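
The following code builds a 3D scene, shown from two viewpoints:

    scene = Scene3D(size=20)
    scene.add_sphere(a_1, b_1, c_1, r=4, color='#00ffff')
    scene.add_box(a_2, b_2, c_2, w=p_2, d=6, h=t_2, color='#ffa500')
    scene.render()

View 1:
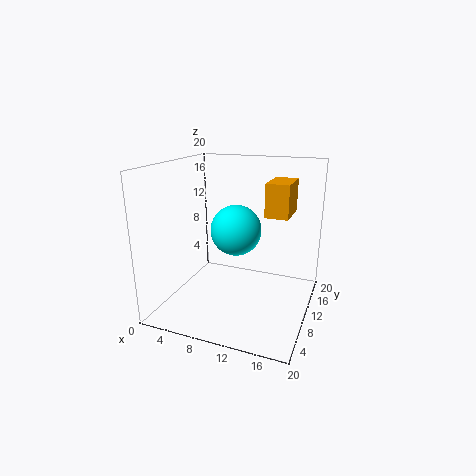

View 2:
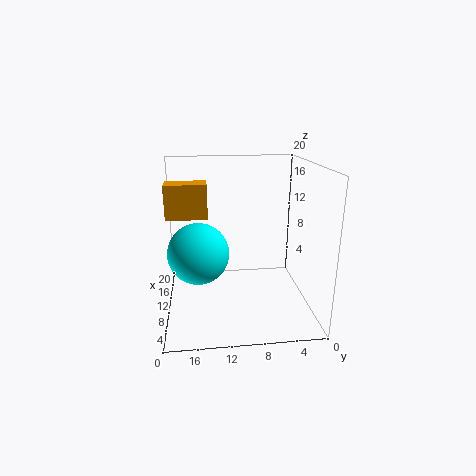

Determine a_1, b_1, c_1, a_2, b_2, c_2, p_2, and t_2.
a_1 = 7.5; b_1 = 15.5; c_1 = 9; a_2 = 12.5; b_2 = 14; c_2 = 12; p_2 = 3.5; t_2 = 5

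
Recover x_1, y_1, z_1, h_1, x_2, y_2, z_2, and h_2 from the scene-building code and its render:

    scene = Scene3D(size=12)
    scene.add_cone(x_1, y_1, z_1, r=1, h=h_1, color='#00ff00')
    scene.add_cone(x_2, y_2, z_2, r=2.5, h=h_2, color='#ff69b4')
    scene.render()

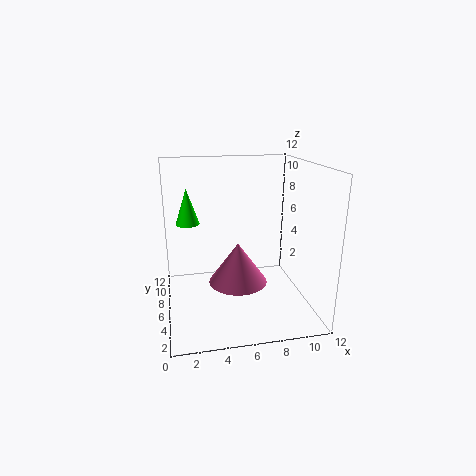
x_1 = 2, y_1 = 7.5, z_1 = 7, h_1 = 3, x_2 = 6, y_2 = 6, z_2 = 2, h_2 = 3.5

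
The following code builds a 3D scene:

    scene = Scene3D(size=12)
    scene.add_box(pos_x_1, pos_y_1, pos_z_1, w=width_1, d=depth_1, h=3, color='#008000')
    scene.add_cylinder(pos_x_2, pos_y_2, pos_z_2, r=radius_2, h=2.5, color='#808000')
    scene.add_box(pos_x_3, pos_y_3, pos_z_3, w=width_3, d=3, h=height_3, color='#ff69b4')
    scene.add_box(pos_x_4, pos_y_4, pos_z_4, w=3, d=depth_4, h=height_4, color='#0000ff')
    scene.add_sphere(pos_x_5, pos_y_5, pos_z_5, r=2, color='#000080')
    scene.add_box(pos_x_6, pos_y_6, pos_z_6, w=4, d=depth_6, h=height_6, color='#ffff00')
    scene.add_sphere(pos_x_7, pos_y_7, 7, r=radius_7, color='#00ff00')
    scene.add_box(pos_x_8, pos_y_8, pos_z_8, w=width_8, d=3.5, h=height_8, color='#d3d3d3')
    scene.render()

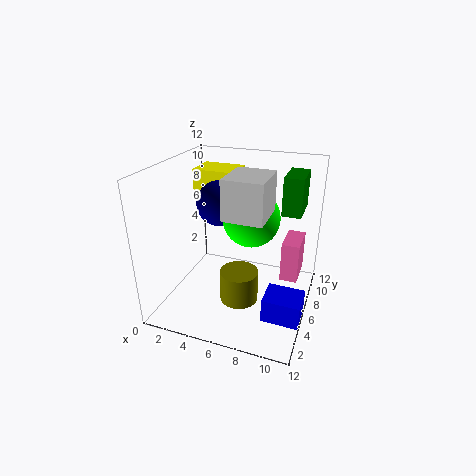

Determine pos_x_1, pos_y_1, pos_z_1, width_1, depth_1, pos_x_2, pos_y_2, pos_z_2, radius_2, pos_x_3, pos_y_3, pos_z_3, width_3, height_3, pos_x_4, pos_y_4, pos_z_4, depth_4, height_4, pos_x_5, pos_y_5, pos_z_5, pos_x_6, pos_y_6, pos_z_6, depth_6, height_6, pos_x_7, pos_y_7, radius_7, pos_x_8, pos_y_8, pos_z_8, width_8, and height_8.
pos_x_1 = 9.5; pos_y_1 = 6; pos_z_1 = 8.5; width_1 = 1.5; depth_1 = 3; pos_x_2 = 7; pos_y_2 = 3.5; pos_z_2 = 2; radius_2 = 1.5; pos_x_3 = 9.5; pos_y_3 = 7; pos_z_3 = 2; width_3 = 1.5; height_3 = 3.5; pos_x_4 = 9; pos_y_4 = 3; pos_z_4 = 0.5; depth_4 = 2.5; height_4 = 2; pos_x_5 = 3.5; pos_y_5 = 8; pos_z_5 = 8; pos_x_6 = 0.5; pos_y_6 = 9; pos_z_6 = 8; depth_6 = 3; height_6 = 2.5; pos_x_7 = 6.5; pos_y_7 = 8; radius_7 = 2.5; pos_x_8 = 6; pos_y_8 = 2.5; pos_z_8 = 9; width_8 = 3; height_8 = 3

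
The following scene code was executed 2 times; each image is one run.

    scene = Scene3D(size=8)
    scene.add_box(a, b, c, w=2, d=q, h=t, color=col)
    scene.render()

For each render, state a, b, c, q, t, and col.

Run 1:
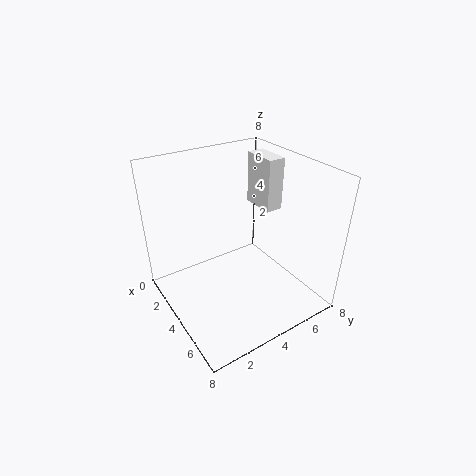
a = 2
b = 6
c = 5
q = 1
t = 3
col = 'white'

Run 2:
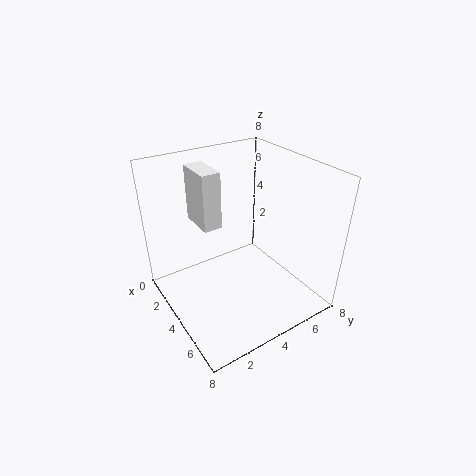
a = 2
b = 2
c = 5
q = 1
t = 3
col = 'white'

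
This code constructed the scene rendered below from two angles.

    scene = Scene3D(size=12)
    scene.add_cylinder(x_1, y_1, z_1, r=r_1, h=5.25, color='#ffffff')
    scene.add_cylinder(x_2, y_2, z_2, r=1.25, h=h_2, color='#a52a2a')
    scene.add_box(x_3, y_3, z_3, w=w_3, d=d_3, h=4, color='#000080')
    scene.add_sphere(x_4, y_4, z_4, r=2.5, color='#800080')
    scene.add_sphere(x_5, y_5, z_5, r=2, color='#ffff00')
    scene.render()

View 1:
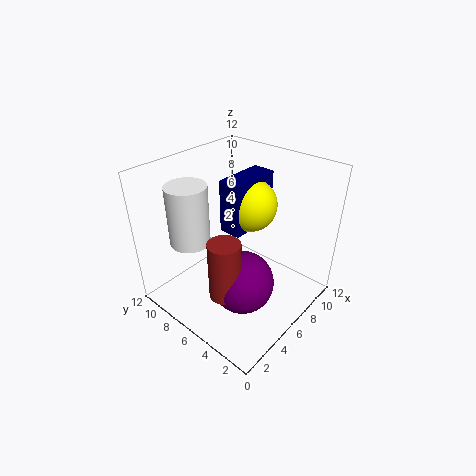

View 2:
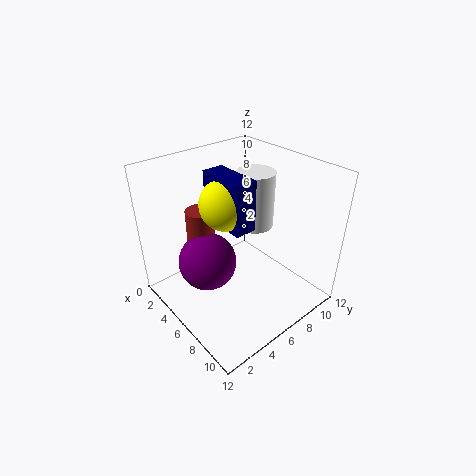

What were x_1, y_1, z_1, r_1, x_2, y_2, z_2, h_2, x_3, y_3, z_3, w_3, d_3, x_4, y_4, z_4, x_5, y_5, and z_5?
x_1 = 4
y_1 = 9.75
z_1 = 5
r_1 = 1.75
x_2 = 2.75
y_2 = 4.5
z_2 = 3
h_2 = 4.75
x_3 = 4
y_3 = 4.25
z_3 = 7.75
w_3 = 4
d_3 = 1.75
x_4 = 4.25
y_4 = 4
z_4 = 3.5
x_5 = 6
y_5 = 4.75
z_5 = 9.5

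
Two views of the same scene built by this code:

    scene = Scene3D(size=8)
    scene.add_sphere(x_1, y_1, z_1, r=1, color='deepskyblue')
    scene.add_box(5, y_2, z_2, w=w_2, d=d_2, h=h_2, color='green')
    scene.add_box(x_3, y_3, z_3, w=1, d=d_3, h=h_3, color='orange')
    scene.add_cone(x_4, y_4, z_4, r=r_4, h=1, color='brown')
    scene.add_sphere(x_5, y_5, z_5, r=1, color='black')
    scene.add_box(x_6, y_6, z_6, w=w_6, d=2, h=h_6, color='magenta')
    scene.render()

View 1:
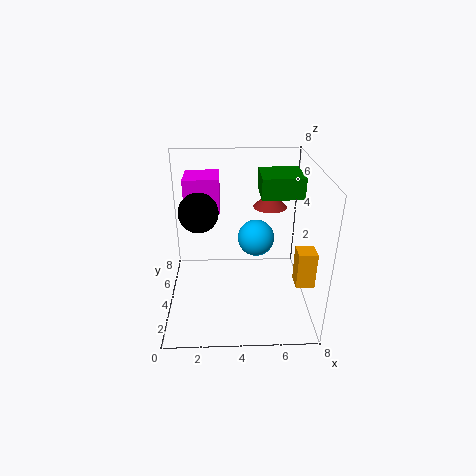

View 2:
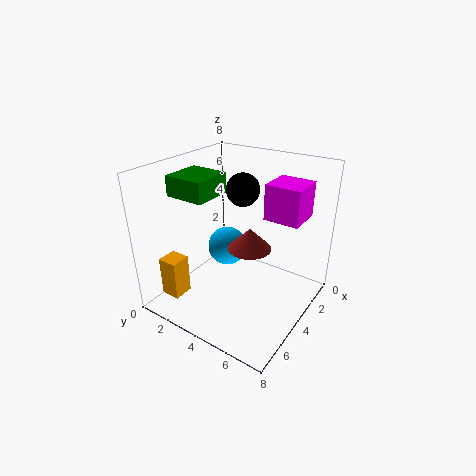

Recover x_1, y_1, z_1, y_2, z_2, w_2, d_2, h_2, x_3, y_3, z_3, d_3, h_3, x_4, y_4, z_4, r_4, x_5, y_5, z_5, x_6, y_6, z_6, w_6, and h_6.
x_1 = 5, y_1 = 4, z_1 = 4, y_2 = 2, z_2 = 7, w_2 = 2, d_2 = 2, h_2 = 1, x_3 = 7, y_3 = 2, z_3 = 2, d_3 = 1, h_3 = 2, x_4 = 6, y_4 = 6, z_4 = 5, r_4 = 1, x_5 = 2, y_5 = 3, z_5 = 6, x_6 = 1, y_6 = 5, z_6 = 5, w_6 = 2, h_6 = 2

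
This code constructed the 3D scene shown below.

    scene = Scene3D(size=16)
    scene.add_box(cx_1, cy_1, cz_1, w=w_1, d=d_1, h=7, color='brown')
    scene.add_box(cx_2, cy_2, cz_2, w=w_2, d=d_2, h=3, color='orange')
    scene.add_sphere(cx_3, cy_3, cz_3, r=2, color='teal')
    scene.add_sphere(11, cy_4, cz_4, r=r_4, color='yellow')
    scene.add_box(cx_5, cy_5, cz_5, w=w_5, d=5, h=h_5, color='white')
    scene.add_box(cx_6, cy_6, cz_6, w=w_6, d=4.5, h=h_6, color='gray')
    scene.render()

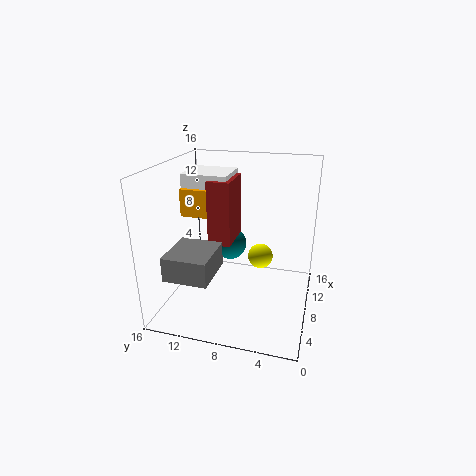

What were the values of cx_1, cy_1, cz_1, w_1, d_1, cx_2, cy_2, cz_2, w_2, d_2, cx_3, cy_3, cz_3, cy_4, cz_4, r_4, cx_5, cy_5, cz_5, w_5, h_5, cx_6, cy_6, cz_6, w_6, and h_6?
cx_1 = 6.5
cy_1 = 8.5
cz_1 = 7.5
w_1 = 4.5
d_1 = 2.5
cx_2 = 6.5
cy_2 = 10.5
cz_2 = 10.5
w_2 = 2.5
d_2 = 3.5
cx_3 = 11.5
cy_3 = 10
cz_3 = 5.5
cy_4 = 6
cz_4 = 4.5
r_4 = 1.5
cx_5 = 7
cy_5 = 9
cz_5 = 13
w_5 = 4.5
h_5 = 2
cx_6 = 0.5
cy_6 = 9
cz_6 = 6
w_6 = 5
h_6 = 2.5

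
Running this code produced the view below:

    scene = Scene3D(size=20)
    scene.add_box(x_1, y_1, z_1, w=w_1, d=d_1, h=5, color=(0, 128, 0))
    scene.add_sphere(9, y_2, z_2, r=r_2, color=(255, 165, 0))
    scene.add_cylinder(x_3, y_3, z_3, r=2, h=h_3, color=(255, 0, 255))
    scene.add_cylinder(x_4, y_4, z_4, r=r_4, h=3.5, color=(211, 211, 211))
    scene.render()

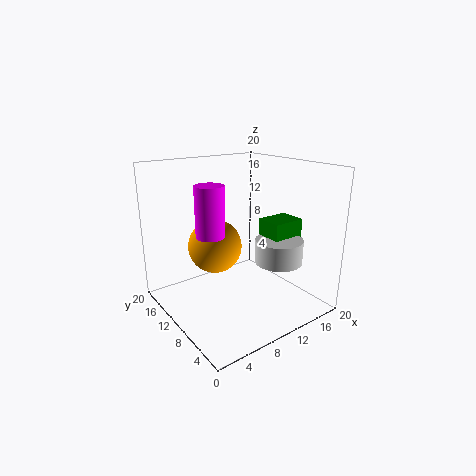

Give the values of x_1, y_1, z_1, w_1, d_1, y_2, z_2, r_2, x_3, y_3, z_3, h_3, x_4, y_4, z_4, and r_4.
x_1 = 15; y_1 = 7.5; z_1 = 6.5; w_1 = 5; d_1 = 4; y_2 = 14.5; z_2 = 7.5; r_2 = 4; x_3 = 6.5; y_3 = 11.5; z_3 = 10.5; h_3 = 7; x_4 = 16; y_4 = 8; z_4 = 5.5; r_4 = 3.5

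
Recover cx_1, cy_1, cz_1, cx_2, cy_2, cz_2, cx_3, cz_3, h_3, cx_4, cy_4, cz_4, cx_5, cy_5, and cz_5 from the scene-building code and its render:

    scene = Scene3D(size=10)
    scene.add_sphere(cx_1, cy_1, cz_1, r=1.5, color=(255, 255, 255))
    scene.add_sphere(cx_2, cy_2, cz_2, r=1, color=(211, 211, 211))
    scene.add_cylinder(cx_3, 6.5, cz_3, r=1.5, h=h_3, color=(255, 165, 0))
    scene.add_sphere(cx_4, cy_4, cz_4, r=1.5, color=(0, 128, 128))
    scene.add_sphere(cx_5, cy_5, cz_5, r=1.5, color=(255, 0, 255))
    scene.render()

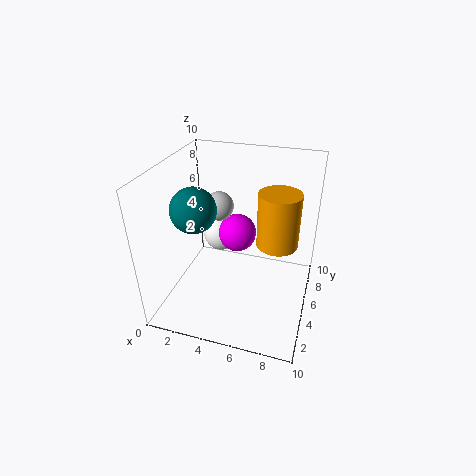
cx_1 = 2.5; cy_1 = 8.5; cz_1 = 3; cx_2 = 3.5; cy_2 = 5.5; cz_2 = 7; cx_3 = 7.5; cz_3 = 4; h_3 = 4; cx_4 = 2.5; cy_4 = 3.5; cz_4 = 7.5; cx_5 = 4; cy_5 = 8; cz_5 = 3.5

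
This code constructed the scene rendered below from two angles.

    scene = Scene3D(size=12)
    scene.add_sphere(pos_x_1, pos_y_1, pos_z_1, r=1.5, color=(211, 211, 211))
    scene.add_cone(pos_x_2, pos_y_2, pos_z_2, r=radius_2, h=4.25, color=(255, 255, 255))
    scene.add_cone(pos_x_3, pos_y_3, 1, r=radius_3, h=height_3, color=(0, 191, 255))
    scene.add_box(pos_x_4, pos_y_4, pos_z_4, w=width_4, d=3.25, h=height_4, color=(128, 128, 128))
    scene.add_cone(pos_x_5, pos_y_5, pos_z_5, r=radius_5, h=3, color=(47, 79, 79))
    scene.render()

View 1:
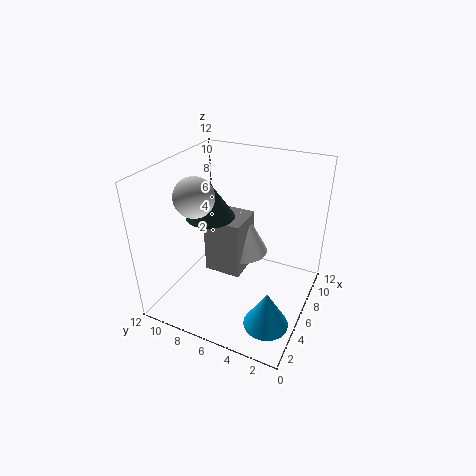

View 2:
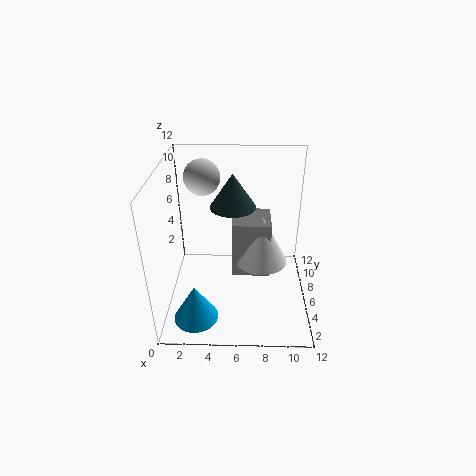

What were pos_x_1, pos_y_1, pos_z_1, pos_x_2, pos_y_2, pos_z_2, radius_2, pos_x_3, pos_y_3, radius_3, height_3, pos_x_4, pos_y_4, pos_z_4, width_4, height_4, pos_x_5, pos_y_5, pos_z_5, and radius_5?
pos_x_1 = 3
pos_y_1 = 8
pos_z_1 = 10.5
pos_x_2 = 8
pos_y_2 = 6.5
pos_z_2 = 3.5
radius_2 = 2.25
pos_x_3 = 2.75
pos_y_3 = 2
radius_3 = 1.75
height_3 = 3
pos_x_4 = 5.5
pos_y_4 = 5.75
pos_z_4 = 2.25
width_4 = 3.25
height_4 = 5
pos_x_5 = 5.5
pos_y_5 = 8.25
pos_z_5 = 7.75
radius_5 = 2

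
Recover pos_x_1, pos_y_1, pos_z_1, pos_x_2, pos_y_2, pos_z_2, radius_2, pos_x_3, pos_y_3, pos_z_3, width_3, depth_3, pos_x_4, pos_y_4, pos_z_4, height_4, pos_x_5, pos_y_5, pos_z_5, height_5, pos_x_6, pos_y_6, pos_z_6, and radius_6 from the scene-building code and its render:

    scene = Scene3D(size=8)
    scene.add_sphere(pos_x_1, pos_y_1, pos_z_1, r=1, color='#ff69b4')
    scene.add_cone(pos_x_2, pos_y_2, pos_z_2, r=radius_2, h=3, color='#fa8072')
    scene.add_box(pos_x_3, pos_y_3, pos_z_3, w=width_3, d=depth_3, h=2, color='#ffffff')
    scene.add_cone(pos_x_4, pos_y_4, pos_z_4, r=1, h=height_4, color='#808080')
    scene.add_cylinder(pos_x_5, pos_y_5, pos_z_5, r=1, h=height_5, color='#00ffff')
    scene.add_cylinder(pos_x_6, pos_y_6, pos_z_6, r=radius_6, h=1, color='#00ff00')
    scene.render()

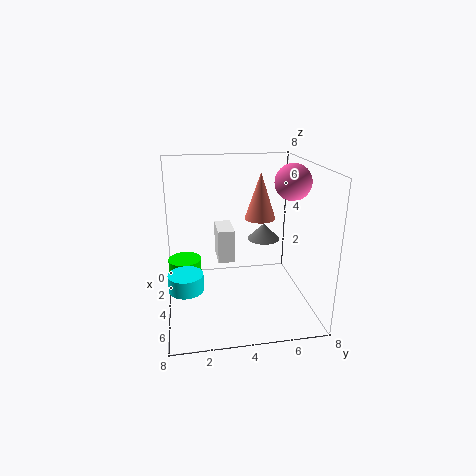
pos_x_1 = 4; pos_y_1 = 7; pos_z_1 = 7; pos_x_2 = 1; pos_y_2 = 6; pos_z_2 = 4; radius_2 = 1; pos_x_3 = 1; pos_y_3 = 3; pos_z_3 = 2; width_3 = 2; depth_3 = 1; pos_x_4 = 2; pos_y_4 = 6; pos_z_4 = 3; height_4 = 1; pos_x_5 = 4; pos_y_5 = 1; pos_z_5 = 1; height_5 = 1; pos_x_6 = 2; pos_y_6 = 1; pos_z_6 = 1; radius_6 = 1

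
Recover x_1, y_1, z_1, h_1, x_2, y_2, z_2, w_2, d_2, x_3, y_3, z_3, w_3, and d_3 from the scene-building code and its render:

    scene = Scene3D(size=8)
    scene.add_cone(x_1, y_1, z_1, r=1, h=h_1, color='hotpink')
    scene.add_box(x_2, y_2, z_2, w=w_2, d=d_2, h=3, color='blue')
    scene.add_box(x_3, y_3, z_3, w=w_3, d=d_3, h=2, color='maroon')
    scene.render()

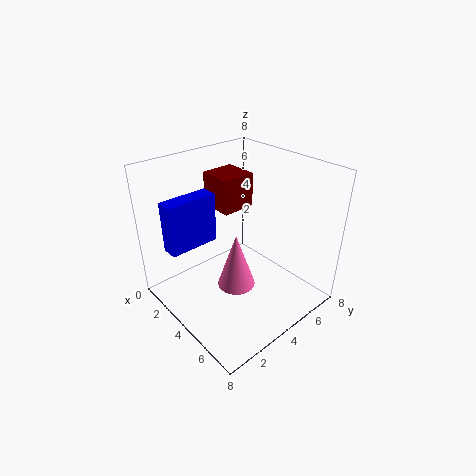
x_1 = 5; y_1 = 3; z_1 = 2; h_1 = 3; x_2 = 1; y_2 = 1; z_2 = 3; w_2 = 1; d_2 = 3; x_3 = 1; y_3 = 4; z_3 = 5; w_3 = 2; d_3 = 2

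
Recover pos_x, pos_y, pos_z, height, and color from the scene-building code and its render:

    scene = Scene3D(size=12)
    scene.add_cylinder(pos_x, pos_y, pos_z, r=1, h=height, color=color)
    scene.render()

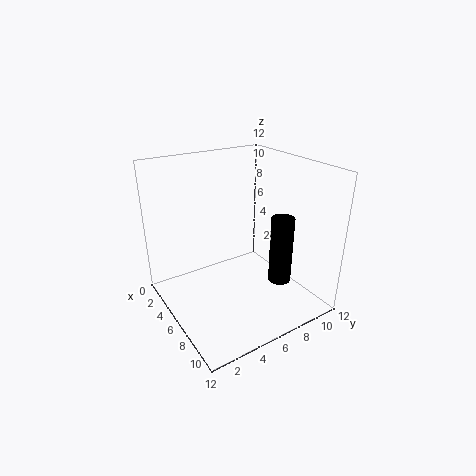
pos_x = 7.5, pos_y = 9.5, pos_z = 1.5, height = 6, color = 'black'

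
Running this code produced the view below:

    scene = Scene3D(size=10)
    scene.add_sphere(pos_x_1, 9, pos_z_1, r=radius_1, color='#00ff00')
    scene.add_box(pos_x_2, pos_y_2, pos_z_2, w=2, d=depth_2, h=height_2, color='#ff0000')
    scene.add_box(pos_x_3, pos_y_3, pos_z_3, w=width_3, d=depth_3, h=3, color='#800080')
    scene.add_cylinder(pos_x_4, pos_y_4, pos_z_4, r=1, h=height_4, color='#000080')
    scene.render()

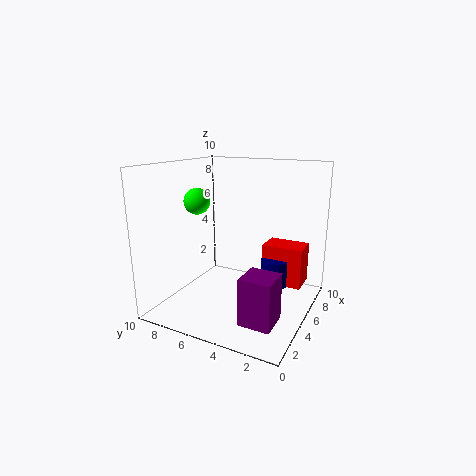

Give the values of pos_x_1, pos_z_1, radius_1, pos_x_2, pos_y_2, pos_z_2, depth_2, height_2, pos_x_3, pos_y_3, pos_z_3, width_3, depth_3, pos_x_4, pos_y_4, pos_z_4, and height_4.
pos_x_1 = 6, pos_z_1 = 7, radius_1 = 1, pos_x_2 = 7, pos_y_2 = 1, pos_z_2 = 1, depth_2 = 3, height_2 = 3, pos_x_3 = 1, pos_y_3 = 1, pos_z_3 = 1, width_3 = 2, depth_3 = 2, pos_x_4 = 7, pos_y_4 = 3, pos_z_4 = 1, height_4 = 2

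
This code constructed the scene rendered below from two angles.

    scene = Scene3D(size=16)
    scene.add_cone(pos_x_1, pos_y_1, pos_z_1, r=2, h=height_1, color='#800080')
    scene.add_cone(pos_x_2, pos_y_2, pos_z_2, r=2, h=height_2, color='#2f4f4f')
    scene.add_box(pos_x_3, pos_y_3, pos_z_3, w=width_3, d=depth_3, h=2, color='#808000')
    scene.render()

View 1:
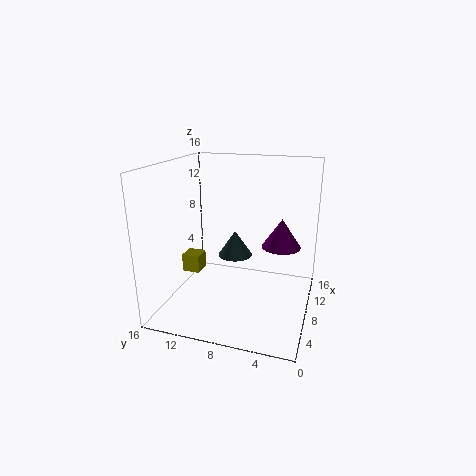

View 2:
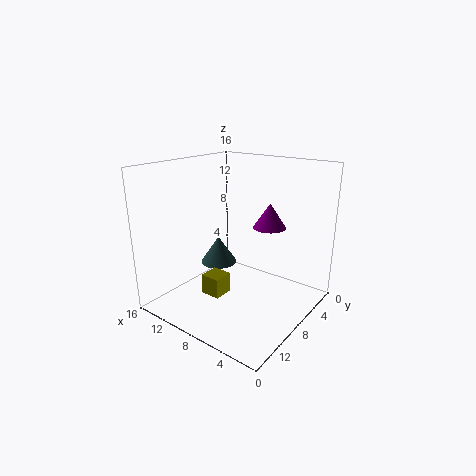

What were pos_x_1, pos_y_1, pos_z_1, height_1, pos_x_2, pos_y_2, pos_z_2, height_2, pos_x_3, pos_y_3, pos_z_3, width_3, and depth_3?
pos_x_1 = 7
pos_y_1 = 3
pos_z_1 = 8
height_1 = 3
pos_x_2 = 10
pos_y_2 = 9
pos_z_2 = 5
height_2 = 3
pos_x_3 = 6
pos_y_3 = 12
pos_z_3 = 4
width_3 = 2
depth_3 = 2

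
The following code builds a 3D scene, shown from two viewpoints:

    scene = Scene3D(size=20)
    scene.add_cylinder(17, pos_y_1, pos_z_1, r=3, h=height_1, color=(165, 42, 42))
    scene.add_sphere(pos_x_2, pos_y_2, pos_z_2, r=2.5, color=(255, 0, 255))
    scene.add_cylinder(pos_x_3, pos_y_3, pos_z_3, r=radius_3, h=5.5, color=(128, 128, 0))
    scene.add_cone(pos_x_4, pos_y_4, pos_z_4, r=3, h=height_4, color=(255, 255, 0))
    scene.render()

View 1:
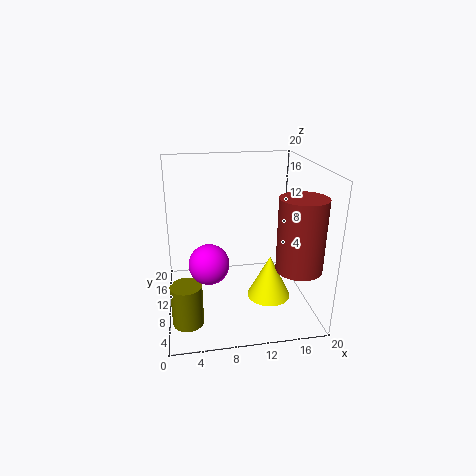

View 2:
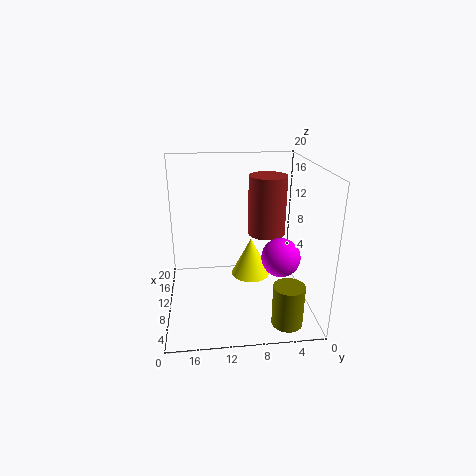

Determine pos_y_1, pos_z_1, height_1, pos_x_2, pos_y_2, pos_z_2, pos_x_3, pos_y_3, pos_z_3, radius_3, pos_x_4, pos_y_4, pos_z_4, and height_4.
pos_y_1 = 4.5, pos_z_1 = 7.5, height_1 = 9.5, pos_x_2 = 5.5, pos_y_2 = 5, pos_z_2 = 9, pos_x_3 = 2.5, pos_y_3 = 4.5, pos_z_3 = 1, radius_3 = 2, pos_x_4 = 14, pos_y_4 = 7.5, pos_z_4 = 2, height_4 = 6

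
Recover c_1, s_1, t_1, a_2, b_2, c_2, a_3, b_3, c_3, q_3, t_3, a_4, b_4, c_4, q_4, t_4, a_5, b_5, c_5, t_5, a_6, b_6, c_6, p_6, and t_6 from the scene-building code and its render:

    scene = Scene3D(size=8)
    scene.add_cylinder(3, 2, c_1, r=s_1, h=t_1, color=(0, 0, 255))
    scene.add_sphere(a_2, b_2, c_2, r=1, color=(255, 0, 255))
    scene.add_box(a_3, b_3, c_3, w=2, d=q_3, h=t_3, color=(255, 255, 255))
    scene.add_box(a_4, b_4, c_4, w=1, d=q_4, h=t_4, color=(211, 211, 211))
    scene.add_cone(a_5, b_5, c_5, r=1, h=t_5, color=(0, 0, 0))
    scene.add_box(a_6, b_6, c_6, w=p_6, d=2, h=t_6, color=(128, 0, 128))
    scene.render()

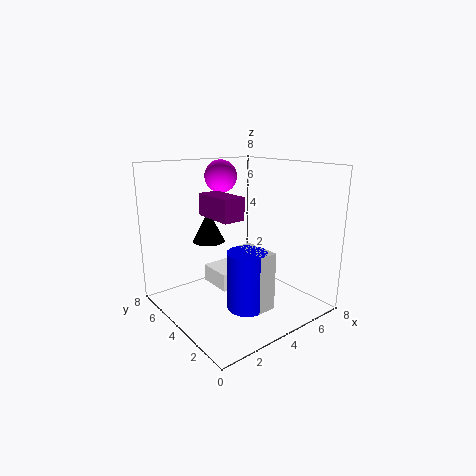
c_1 = 1, s_1 = 1, t_1 = 3, a_2 = 5, b_2 = 7, c_2 = 7, a_3 = 3, b_3 = 4, c_3 = 1, q_3 = 2, t_3 = 1, a_4 = 3, b_4 = 1, c_4 = 1, q_4 = 2, t_4 = 3, a_5 = 4, b_5 = 7, c_5 = 3, t_5 = 2, a_6 = 1, b_6 = 1, c_6 = 6, p_6 = 1, t_6 = 1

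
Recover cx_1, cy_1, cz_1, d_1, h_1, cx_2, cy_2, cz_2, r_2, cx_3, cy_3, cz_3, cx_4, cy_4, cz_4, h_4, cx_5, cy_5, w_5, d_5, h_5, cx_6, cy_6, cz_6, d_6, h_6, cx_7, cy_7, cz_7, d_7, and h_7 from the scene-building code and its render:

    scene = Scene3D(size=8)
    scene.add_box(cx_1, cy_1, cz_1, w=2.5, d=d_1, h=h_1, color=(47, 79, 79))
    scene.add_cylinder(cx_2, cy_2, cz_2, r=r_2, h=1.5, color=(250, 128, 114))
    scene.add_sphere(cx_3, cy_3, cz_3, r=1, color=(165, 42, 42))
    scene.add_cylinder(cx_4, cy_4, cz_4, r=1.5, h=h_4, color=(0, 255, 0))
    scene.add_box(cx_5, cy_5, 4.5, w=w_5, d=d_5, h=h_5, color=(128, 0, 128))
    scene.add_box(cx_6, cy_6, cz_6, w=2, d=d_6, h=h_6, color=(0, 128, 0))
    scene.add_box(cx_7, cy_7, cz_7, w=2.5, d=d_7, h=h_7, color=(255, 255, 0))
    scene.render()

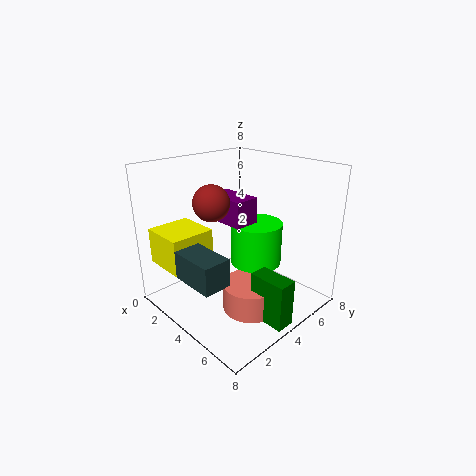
cx_1 = 3, cy_1 = 0.5, cz_1 = 2.5, d_1 = 1.5, h_1 = 1.5, cx_2 = 5.5, cy_2 = 3.5, cz_2 = 0.5, r_2 = 1.5, cx_3 = 3, cy_3 = 3, cz_3 = 6, cx_4 = 4, cy_4 = 5.5, cz_4 = 2, h_4 = 2.5, cx_5 = 1.5, cy_5 = 4, w_5 = 2.5, d_5 = 1.5, h_5 = 1.5, cx_6 = 6, cy_6 = 3, cz_6 = 0.5, d_6 = 1, h_6 = 2.5, cx_7 = 0.5, cy_7 = 0.5, cz_7 = 2.5, d_7 = 2.5, h_7 = 2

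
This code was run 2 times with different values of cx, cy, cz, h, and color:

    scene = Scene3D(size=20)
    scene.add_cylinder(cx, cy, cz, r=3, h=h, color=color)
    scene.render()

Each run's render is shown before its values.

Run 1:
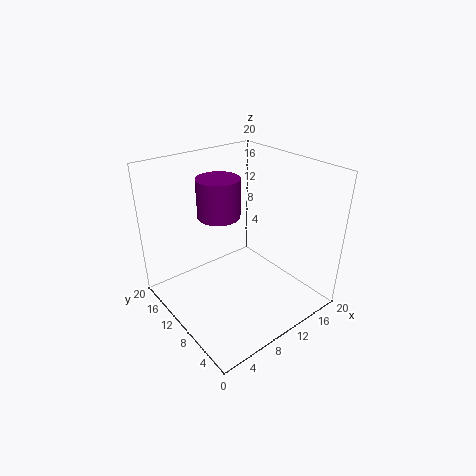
cx = 9; cy = 13; cz = 12.5; h = 5.5; color = 'purple'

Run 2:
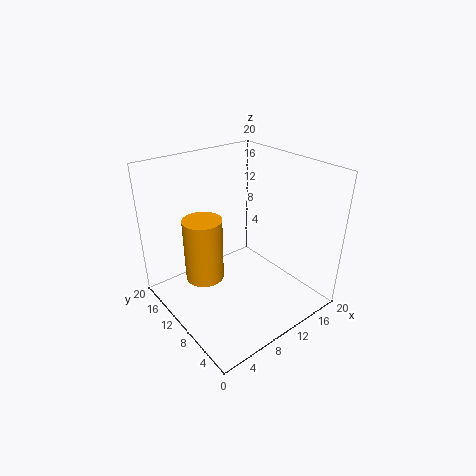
cx = 8; cy = 16; cz = 1; h = 10; color = 'orange'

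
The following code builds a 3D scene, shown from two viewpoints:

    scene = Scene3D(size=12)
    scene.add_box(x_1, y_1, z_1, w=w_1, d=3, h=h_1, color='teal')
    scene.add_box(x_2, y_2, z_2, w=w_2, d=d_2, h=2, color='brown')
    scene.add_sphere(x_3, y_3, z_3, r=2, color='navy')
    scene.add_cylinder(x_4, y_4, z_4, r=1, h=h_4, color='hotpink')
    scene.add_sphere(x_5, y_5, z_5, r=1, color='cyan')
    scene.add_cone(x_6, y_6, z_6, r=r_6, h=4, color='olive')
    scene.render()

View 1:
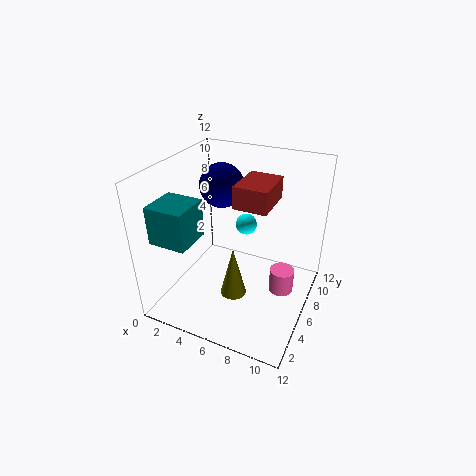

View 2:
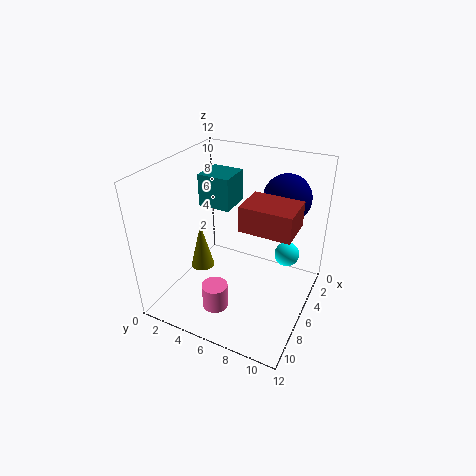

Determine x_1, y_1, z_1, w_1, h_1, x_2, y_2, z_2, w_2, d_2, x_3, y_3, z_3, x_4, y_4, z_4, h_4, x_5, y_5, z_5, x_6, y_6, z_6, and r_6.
x_1 = 1
y_1 = 1
z_1 = 7
w_1 = 3
h_1 = 3
x_2 = 5
y_2 = 7
z_2 = 8
w_2 = 3
d_2 = 4
x_3 = 3
y_3 = 9
z_3 = 9
x_4 = 10
y_4 = 6
z_4 = 2
h_4 = 2
x_5 = 5
y_5 = 10
z_5 = 5
x_6 = 7
y_6 = 3
z_6 = 3
r_6 = 1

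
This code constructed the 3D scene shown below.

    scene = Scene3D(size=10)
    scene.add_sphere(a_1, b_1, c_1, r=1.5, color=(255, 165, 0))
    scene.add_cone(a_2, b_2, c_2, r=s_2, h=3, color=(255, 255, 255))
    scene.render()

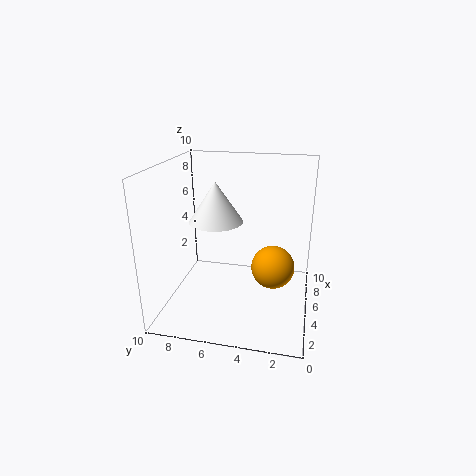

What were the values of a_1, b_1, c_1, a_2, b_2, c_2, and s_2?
a_1 = 5, b_1 = 2.5, c_1 = 3, a_2 = 6.5, b_2 = 7, c_2 = 5.5, s_2 = 2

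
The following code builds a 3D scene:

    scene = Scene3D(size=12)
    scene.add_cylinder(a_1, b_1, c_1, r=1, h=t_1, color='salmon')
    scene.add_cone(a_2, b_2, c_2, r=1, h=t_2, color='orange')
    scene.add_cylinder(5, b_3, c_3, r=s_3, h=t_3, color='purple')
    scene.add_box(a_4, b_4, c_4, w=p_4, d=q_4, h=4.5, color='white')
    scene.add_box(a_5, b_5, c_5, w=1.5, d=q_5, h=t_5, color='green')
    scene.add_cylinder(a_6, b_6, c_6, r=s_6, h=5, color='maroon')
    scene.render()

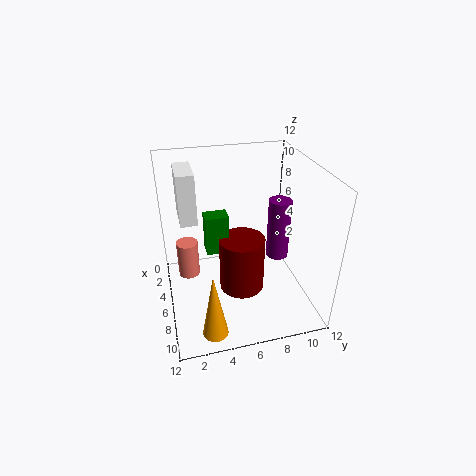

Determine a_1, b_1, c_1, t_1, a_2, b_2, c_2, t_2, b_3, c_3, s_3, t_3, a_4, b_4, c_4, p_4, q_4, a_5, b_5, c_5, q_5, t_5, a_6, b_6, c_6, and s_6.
a_1 = 2.5
b_1 = 2
c_1 = 0.5
t_1 = 3.5
a_2 = 10.5
b_2 = 3
c_2 = 0.5
t_2 = 5.5
b_3 = 10
c_3 = 3
s_3 = 1
t_3 = 5.5
a_4 = 0.5
b_4 = 1.5
c_4 = 6.5
p_4 = 3.5
q_4 = 1.5
a_5 = 3.5
b_5 = 3.5
c_5 = 4
q_5 = 2
t_5 = 3.5
a_6 = 5.5
b_6 = 6.5
c_6 = 0.5
s_6 = 2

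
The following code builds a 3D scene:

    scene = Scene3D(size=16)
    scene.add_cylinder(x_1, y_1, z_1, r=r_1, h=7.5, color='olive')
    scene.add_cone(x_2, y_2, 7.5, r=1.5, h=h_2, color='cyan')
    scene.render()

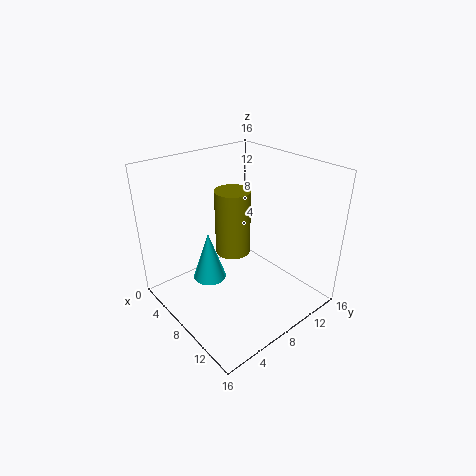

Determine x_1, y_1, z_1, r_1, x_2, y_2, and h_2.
x_1 = 6.5
y_1 = 8.5
z_1 = 5.5
r_1 = 2
x_2 = 11
y_2 = 2
h_2 = 4.5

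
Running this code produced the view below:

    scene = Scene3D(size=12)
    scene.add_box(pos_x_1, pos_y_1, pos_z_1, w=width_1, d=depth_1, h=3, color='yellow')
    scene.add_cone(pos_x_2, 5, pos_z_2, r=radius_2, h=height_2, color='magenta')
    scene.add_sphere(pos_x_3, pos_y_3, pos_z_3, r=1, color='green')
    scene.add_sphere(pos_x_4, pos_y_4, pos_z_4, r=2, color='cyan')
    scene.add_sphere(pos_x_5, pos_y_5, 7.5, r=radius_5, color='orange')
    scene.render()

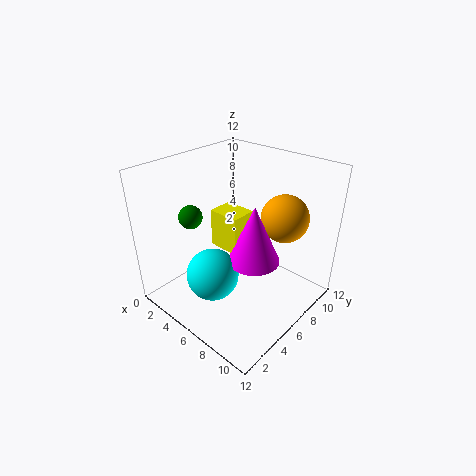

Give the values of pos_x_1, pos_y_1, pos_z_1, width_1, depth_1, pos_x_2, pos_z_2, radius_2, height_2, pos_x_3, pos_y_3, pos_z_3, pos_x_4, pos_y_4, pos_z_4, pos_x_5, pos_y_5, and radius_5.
pos_x_1 = 5, pos_y_1 = 4, pos_z_1 = 6, width_1 = 2.5, depth_1 = 2, pos_x_2 = 8.5, pos_z_2 = 5.5, radius_2 = 2, height_2 = 4.5, pos_x_3 = 2.5, pos_y_3 = 4, pos_z_3 = 7.5, pos_x_4 = 6.5, pos_y_4 = 2.5, pos_z_4 = 4.5, pos_x_5 = 8.5, pos_y_5 = 9, radius_5 = 2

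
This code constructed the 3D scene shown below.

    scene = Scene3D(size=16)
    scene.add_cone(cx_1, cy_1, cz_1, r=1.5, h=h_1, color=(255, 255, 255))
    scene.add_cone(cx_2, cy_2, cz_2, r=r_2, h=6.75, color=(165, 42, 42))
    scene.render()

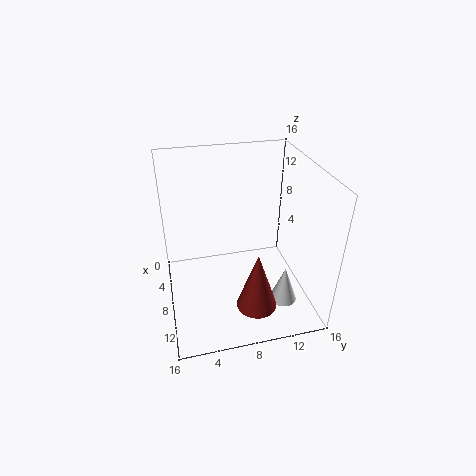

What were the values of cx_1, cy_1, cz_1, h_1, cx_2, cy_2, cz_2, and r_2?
cx_1 = 11.5
cy_1 = 12.5
cz_1 = 1.25
h_1 = 4.25
cx_2 = 11.75
cy_2 = 9.25
cz_2 = 1.25
r_2 = 2.25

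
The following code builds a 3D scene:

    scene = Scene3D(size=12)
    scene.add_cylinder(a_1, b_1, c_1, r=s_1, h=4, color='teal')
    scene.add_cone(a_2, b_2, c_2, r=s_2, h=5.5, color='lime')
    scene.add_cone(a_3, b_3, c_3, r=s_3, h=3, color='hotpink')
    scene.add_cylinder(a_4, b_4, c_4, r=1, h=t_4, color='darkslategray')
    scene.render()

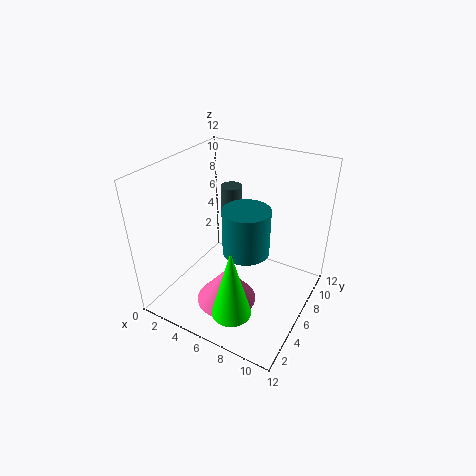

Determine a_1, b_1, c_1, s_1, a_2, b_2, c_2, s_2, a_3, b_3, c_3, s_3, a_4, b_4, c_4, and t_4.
a_1 = 6.5, b_1 = 6.5, c_1 = 4.5, s_1 = 2, a_2 = 8, b_2 = 1.5, c_2 = 2.5, s_2 = 1.5, a_3 = 6, b_3 = 4, c_3 = 1, s_3 = 2.5, a_4 = 3, b_4 = 10, c_4 = 5, t_4 = 3.5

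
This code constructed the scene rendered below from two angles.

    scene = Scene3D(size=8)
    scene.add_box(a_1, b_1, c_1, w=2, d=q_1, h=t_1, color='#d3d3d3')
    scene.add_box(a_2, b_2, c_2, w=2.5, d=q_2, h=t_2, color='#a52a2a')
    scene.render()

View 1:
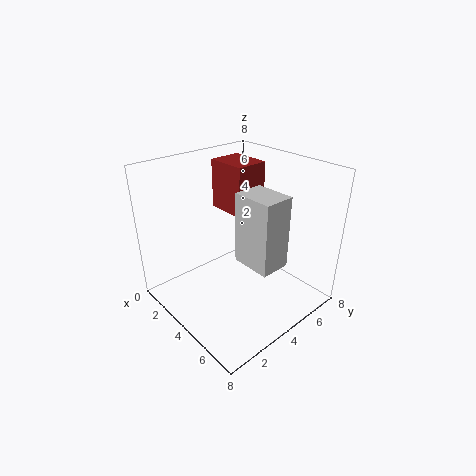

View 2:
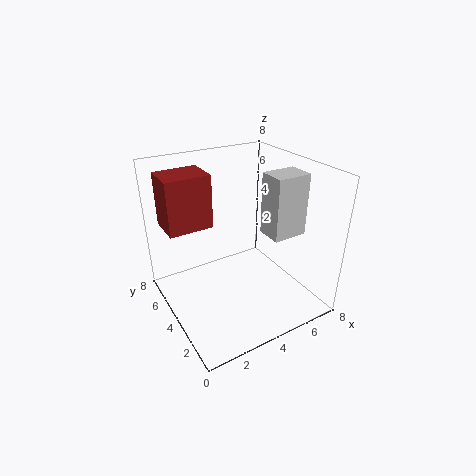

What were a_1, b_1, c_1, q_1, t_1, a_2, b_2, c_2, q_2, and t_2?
a_1 = 5.5, b_1 = 2.5, c_1 = 4, q_1 = 1.5, t_1 = 3.5, a_2 = 0.5, b_2 = 5, c_2 = 4.5, q_2 = 2, t_2 = 3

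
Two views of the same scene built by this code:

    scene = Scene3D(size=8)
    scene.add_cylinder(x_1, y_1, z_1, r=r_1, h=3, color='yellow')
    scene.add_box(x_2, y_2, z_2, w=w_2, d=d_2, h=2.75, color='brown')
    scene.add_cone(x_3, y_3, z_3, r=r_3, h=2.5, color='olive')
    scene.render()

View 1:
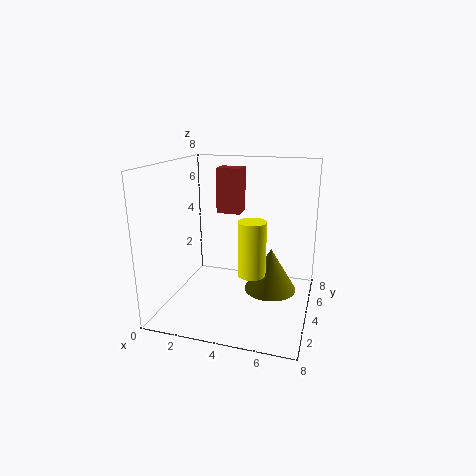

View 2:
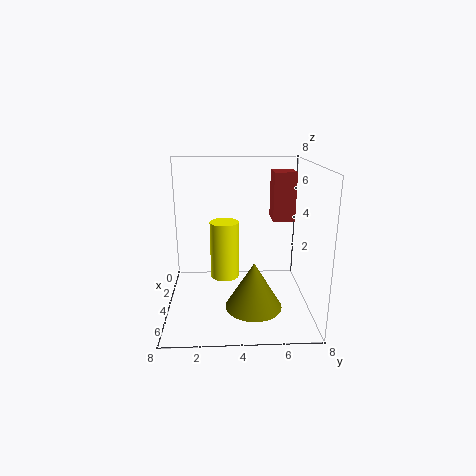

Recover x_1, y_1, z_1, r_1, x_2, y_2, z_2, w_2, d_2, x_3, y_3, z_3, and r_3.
x_1 = 5, y_1 = 3.25, z_1 = 2.25, r_1 = 0.75, x_2 = 2, y_2 = 6, z_2 = 4.75, w_2 = 1.5, d_2 = 1.25, x_3 = 5.75, y_3 = 4.75, z_3 = 0.75, r_3 = 1.5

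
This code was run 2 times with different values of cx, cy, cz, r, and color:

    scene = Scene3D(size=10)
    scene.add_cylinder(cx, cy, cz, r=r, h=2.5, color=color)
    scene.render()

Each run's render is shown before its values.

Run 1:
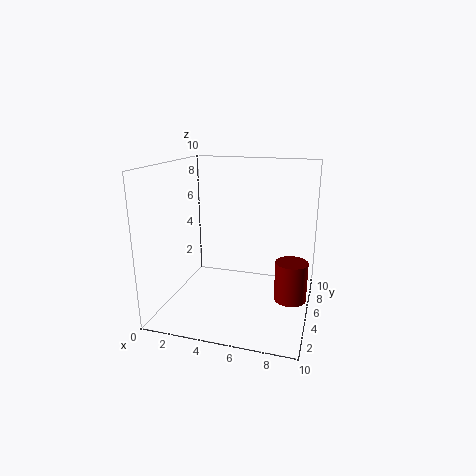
cx = 9
cy = 3
cz = 2
r = 1
color = 'maroon'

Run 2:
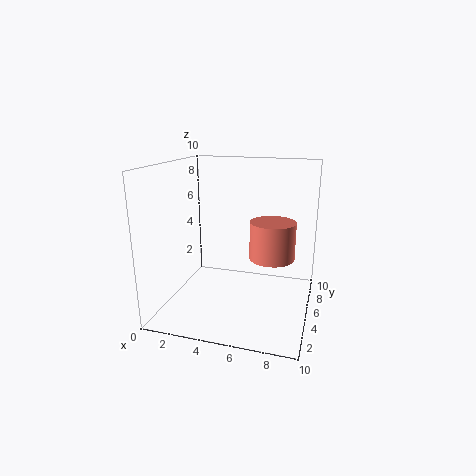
cx = 7.5
cy = 4.5
cz = 4
r = 1.5
color = 'salmon'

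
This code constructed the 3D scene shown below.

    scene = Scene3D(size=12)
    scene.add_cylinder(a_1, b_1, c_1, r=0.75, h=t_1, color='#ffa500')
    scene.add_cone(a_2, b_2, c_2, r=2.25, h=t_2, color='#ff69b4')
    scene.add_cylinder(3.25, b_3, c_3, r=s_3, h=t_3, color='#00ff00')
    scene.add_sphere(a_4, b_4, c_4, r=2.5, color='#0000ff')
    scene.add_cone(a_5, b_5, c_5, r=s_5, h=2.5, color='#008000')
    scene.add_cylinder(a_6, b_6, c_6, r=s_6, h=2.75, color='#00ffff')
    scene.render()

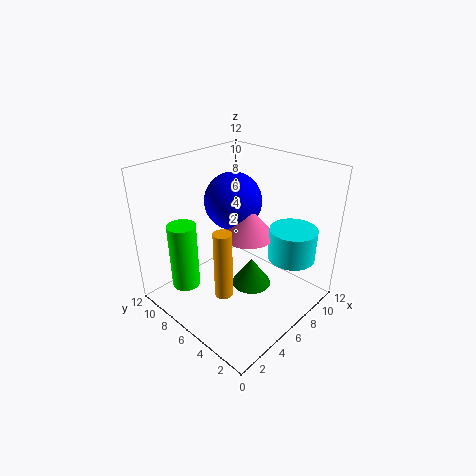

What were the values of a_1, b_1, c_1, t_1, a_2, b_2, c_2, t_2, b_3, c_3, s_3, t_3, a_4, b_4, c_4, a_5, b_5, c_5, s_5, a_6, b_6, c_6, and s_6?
a_1 = 3.75; b_1 = 5.5; c_1 = 1.75; t_1 = 5.75; a_2 = 7.25; b_2 = 6; c_2 = 5.75; t_2 = 2.75; b_3 = 10; c_3 = 0.75; s_3 = 1.25; t_3 = 6; a_4 = 7.5; b_4 = 8; c_4 = 8.25; a_5 = 7.25; b_5 = 5.5; c_5 = 1; s_5 = 1.75; a_6 = 9.25; b_6 = 2.75; c_6 = 4; s_6 = 2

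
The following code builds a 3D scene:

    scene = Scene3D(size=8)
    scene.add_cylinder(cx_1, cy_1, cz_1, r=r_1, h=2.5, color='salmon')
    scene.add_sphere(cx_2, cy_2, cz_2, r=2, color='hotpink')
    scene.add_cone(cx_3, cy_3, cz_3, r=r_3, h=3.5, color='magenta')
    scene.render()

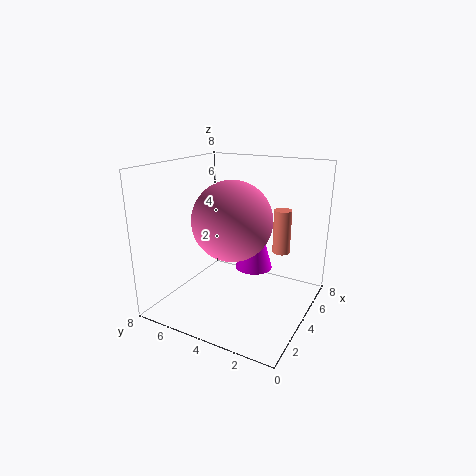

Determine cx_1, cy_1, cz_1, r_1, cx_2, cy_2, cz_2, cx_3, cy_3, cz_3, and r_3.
cx_1 = 5.5, cy_1 = 2, cz_1 = 3, r_1 = 0.5, cx_2 = 2.5, cy_2 = 3.5, cz_2 = 5.5, cx_3 = 4, cy_3 = 3, cz_3 = 2.5, r_3 = 1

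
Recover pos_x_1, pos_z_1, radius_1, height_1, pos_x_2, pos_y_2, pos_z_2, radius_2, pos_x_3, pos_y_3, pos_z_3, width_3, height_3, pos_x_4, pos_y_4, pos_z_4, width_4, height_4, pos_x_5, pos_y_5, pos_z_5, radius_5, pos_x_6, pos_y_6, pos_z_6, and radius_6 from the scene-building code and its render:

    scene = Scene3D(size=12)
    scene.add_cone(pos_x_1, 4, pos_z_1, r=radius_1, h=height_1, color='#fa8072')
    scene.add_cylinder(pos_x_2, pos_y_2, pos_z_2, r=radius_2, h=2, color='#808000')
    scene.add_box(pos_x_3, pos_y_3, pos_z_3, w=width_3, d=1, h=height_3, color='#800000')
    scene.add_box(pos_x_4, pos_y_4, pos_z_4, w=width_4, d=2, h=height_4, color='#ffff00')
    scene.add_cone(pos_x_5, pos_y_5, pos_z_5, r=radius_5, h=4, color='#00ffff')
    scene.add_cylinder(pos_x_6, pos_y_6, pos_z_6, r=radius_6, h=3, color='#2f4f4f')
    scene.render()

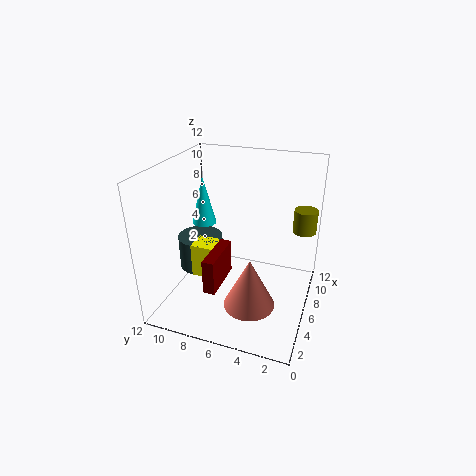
pos_x_1 = 3, pos_z_1 = 2, radius_1 = 2, height_1 = 4, pos_x_2 = 9, pos_y_2 = 1, pos_z_2 = 6, radius_2 = 1, pos_x_3 = 3, pos_y_3 = 7, pos_z_3 = 2, width_3 = 4, height_3 = 3, pos_x_4 = 5, pos_y_4 = 8, pos_z_4 = 2, width_4 = 2, height_4 = 3, pos_x_5 = 6, pos_y_5 = 9, pos_z_5 = 7, radius_5 = 1, pos_x_6 = 7, pos_y_6 = 10, pos_z_6 = 2, radius_6 = 2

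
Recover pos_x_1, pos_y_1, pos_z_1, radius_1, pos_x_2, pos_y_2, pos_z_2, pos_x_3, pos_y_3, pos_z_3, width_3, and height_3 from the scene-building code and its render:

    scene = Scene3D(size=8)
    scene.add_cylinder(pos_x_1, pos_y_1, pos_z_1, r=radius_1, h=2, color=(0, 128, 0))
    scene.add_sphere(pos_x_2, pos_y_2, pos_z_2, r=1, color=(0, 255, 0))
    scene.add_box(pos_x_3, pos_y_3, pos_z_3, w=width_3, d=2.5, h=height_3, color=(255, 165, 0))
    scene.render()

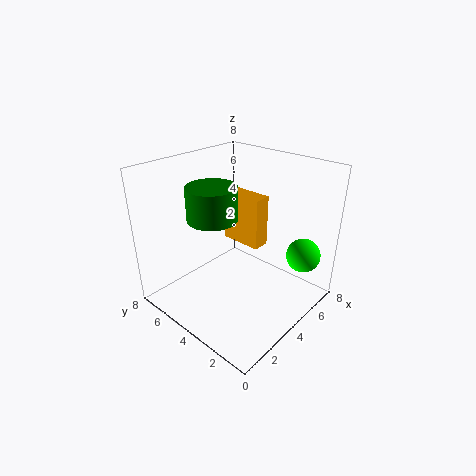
pos_x_1 = 4; pos_y_1 = 6; pos_z_1 = 4.5; radius_1 = 1.5; pos_x_2 = 7; pos_y_2 = 1.5; pos_z_2 = 2.5; pos_x_3 = 5; pos_y_3 = 3.5; pos_z_3 = 3; width_3 = 1; height_3 = 3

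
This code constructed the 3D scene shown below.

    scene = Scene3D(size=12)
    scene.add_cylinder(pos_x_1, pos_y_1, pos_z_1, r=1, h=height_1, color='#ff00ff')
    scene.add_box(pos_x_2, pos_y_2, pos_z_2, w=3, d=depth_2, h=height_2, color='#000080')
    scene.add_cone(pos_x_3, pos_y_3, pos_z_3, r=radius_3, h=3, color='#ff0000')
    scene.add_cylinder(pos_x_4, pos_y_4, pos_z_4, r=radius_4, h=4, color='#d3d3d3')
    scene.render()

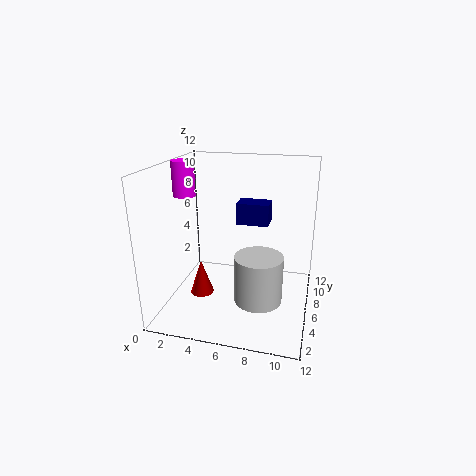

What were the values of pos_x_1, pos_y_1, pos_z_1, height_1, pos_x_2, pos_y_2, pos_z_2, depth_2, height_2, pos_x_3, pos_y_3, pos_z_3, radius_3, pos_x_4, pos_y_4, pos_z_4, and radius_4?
pos_x_1 = 1, pos_y_1 = 7, pos_z_1 = 9, height_1 = 3, pos_x_2 = 5, pos_y_2 = 9, pos_z_2 = 6, depth_2 = 2, height_2 = 2, pos_x_3 = 3, pos_y_3 = 5, pos_z_3 = 1, radius_3 = 1, pos_x_4 = 8, pos_y_4 = 5, pos_z_4 = 1, radius_4 = 2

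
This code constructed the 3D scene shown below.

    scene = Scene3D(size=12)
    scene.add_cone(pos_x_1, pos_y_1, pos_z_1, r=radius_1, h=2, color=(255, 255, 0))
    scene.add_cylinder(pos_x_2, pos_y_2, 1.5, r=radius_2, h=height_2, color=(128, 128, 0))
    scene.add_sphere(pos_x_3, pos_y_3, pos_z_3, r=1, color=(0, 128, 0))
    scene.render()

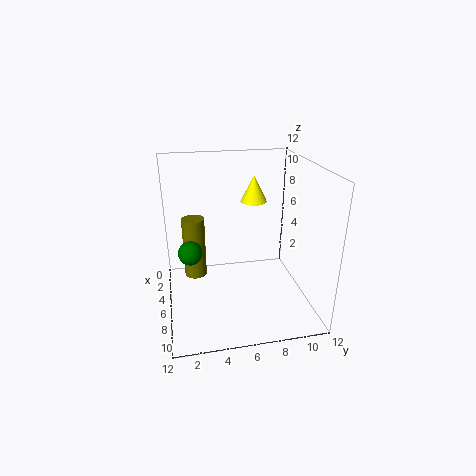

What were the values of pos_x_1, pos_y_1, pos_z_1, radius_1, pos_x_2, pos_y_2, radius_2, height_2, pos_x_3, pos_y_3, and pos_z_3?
pos_x_1 = 7
pos_y_1 = 7
pos_z_1 = 9.5
radius_1 = 1
pos_x_2 = 3.5
pos_y_2 = 2.5
radius_2 = 1
height_2 = 5.5
pos_x_3 = 6
pos_y_3 = 2
pos_z_3 = 5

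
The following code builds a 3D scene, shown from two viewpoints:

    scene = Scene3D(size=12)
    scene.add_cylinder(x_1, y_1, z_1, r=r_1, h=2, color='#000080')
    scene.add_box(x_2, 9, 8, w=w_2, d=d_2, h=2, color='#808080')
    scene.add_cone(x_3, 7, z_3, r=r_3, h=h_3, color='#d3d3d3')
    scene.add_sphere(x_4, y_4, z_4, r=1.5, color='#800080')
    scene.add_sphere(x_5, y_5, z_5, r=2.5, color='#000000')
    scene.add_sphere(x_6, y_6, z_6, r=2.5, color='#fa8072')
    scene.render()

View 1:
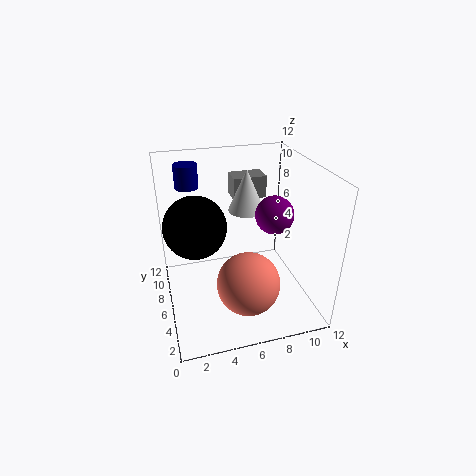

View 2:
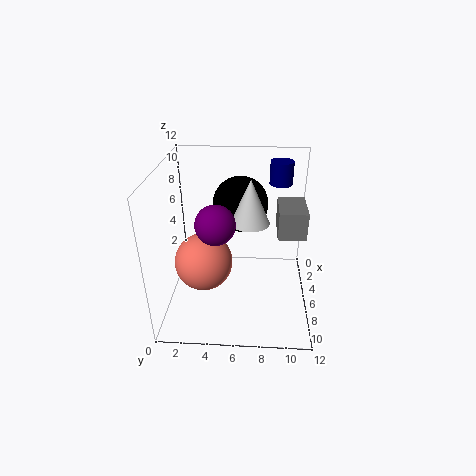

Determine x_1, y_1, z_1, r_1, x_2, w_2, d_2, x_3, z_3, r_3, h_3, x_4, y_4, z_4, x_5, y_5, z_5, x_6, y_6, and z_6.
x_1 = 2.5, y_1 = 9.5, z_1 = 9.5, r_1 = 1, x_2 = 6.5, w_2 = 3, d_2 = 2, x_3 = 7, z_3 = 8, r_3 = 1.5, h_3 = 3.5, x_4 = 8.5, y_4 = 4.5, z_4 = 8.5, x_5 = 2.5, y_5 = 6, z_5 = 7.5, x_6 = 6, y_6 = 3, z_6 = 3.5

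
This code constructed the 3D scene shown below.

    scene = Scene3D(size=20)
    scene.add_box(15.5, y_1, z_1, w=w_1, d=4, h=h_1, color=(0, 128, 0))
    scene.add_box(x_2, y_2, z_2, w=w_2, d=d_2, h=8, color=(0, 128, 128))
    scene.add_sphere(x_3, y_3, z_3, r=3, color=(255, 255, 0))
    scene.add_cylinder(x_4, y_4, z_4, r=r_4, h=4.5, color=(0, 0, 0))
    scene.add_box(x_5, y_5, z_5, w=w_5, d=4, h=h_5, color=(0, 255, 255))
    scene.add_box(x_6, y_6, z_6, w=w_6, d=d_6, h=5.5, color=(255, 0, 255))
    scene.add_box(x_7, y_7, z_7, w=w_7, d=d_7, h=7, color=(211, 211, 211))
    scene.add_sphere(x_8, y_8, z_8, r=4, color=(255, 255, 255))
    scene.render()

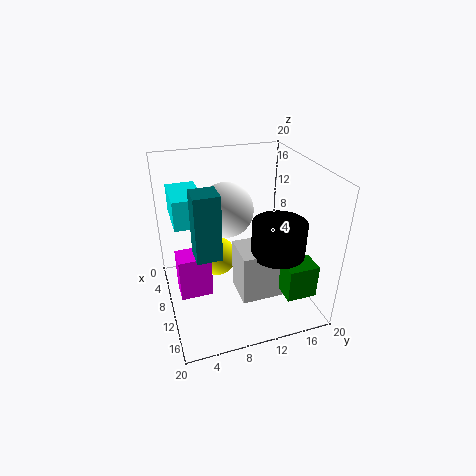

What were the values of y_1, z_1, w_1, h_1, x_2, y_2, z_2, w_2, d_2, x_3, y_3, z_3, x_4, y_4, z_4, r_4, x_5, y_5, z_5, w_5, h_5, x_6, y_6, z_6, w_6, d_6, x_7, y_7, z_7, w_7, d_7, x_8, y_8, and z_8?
y_1 = 14; z_1 = 4.5; w_1 = 3; h_1 = 4.5; x_2 = 13.5; y_2 = 3; z_2 = 11.5; w_2 = 3; d_2 = 3; x_3 = 5.5; y_3 = 8; z_3 = 4.5; x_4 = 14.5; y_4 = 14; z_4 = 9.5; r_4 = 3.5; x_5 = 3.5; y_5 = 1.5; z_5 = 12.5; w_5 = 6.5; h_5 = 4; x_6 = 12; y_6 = 1; z_6 = 5.5; w_6 = 3; d_6 = 4; x_7 = 10.5; y_7 = 9; z_7 = 3; w_7 = 5; d_7 = 7; x_8 = 6; y_8 = 9.5; z_8 = 12.5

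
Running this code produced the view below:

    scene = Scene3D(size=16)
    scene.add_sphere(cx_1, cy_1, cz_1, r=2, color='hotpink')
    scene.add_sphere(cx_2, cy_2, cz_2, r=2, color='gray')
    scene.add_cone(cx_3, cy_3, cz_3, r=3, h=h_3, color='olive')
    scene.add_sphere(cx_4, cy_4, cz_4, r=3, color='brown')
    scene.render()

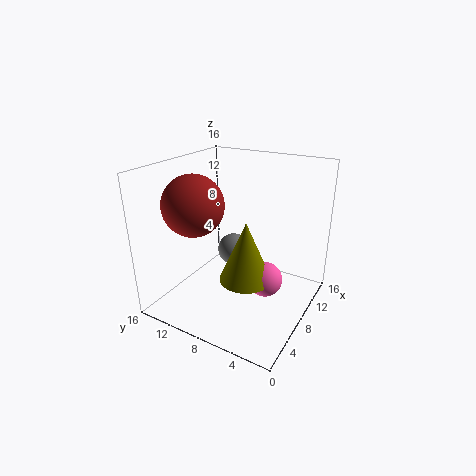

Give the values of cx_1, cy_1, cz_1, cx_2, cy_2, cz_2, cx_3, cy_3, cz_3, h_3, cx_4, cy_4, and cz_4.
cx_1 = 9; cy_1 = 5; cz_1 = 3; cx_2 = 12; cy_2 = 11; cz_2 = 4; cx_3 = 8; cy_3 = 7; cz_3 = 3; h_3 = 7; cx_4 = 3; cy_4 = 10; cz_4 = 13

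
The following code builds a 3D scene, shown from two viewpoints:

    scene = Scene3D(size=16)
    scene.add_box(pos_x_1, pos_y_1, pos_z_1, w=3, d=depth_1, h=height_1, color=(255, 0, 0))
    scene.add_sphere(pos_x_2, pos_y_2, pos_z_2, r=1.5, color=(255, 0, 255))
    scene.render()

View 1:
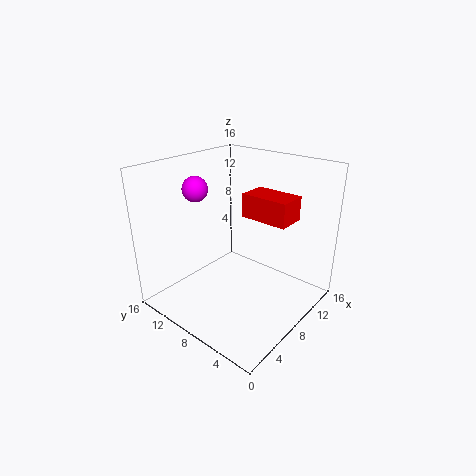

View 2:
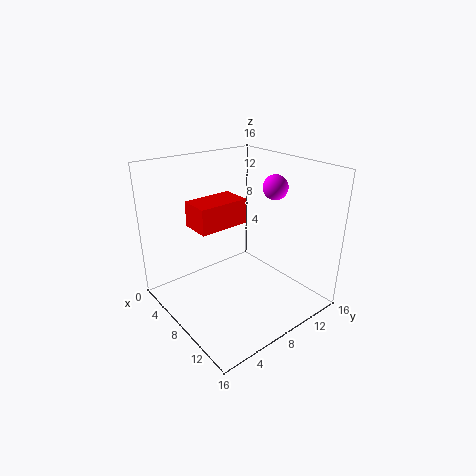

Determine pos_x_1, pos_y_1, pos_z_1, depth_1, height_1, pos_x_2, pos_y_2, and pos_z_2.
pos_x_1 = 7.5, pos_y_1 = 2, pos_z_1 = 11, depth_1 = 5, height_1 = 2.5, pos_x_2 = 7.5, pos_y_2 = 14, pos_z_2 = 12.5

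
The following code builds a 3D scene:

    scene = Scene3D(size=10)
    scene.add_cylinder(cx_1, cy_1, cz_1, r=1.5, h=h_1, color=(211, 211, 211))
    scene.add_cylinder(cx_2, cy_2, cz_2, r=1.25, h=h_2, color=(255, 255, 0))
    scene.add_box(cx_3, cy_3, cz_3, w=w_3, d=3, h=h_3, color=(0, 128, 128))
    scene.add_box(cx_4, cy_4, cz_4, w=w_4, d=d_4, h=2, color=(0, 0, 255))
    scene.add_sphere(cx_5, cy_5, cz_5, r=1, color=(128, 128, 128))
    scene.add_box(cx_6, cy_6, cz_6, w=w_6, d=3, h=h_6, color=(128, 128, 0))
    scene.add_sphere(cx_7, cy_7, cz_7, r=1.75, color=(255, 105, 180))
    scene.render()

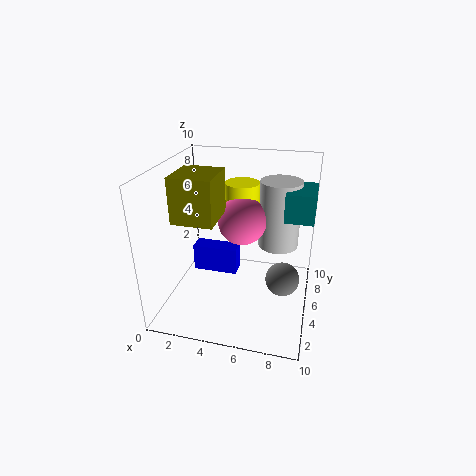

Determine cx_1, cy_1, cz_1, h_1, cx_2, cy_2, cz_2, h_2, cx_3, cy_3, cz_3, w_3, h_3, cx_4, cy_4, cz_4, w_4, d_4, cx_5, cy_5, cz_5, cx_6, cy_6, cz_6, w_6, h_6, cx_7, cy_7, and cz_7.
cx_1 = 7.5
cy_1 = 7.5
cz_1 = 3.5
h_1 = 5
cx_2 = 4.75
cy_2 = 7.25
cz_2 = 6
h_2 = 2.25
cx_3 = 8
cy_3 = 5.5
cz_3 = 6.25
w_3 = 2
h_3 = 2
cx_4 = 1.5
cy_4 = 5.25
cz_4 = 1.75
w_4 = 3.25
d_4 = 1.25
cx_5 = 8.5
cy_5 = 2
cz_5 = 4.25
cx_6 = 1.25
cy_6 = 2.5
cz_6 = 6.75
w_6 = 2.75
h_6 = 3
cx_7 = 5
cy_7 = 6.25
cz_7 = 5.75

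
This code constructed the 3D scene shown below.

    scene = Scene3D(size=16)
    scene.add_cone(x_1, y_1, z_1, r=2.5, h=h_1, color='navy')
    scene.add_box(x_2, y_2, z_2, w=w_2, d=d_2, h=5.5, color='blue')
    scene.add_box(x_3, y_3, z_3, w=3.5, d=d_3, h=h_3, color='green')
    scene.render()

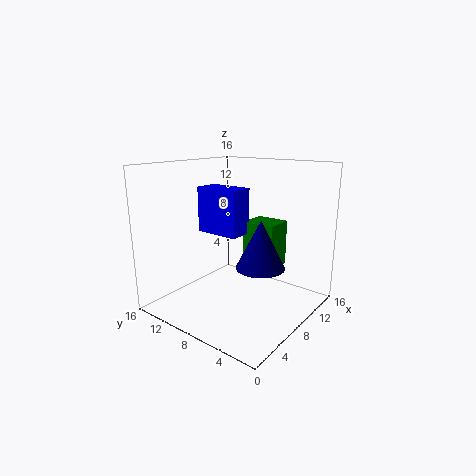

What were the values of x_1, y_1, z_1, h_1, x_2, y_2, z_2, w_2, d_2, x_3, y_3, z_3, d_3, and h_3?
x_1 = 6.5
y_1 = 4
z_1 = 6
h_1 = 5
x_2 = 8.5
y_2 = 9
z_2 = 7.5
w_2 = 3
d_2 = 5.5
x_3 = 11
y_3 = 5.5
z_3 = 3.5
d_3 = 4
h_3 = 5.5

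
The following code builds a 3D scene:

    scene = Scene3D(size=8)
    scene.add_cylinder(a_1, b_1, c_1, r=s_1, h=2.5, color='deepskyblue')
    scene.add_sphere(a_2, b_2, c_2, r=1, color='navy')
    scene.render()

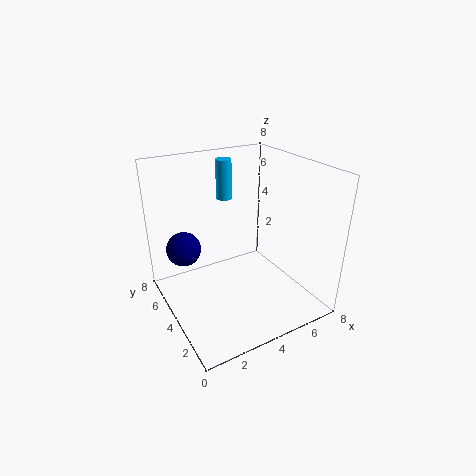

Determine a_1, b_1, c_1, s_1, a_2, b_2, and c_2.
a_1 = 5
b_1 = 7.5
c_1 = 5
s_1 = 0.5
a_2 = 1.5
b_2 = 6
c_2 = 3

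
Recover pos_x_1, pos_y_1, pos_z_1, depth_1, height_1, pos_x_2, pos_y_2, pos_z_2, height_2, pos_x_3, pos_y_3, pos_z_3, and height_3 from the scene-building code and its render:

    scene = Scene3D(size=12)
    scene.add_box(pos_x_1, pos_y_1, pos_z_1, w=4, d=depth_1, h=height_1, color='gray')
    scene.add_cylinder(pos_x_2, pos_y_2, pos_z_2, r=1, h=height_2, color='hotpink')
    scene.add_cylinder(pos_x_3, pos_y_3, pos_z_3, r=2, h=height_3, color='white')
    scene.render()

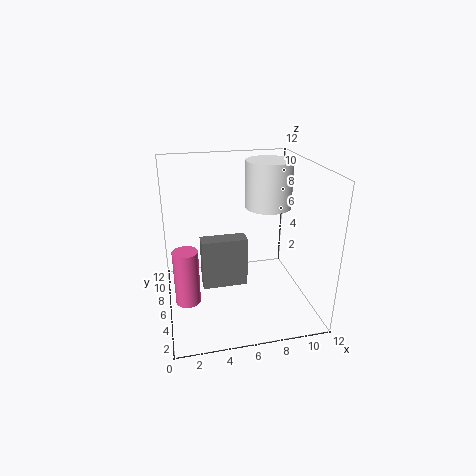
pos_x_1 = 3
pos_y_1 = 6.5
pos_z_1 = 1
depth_1 = 1.5
height_1 = 4.5
pos_x_2 = 1.5
pos_y_2 = 4.5
pos_z_2 = 1.5
height_2 = 4.5
pos_x_3 = 9
pos_y_3 = 7.5
pos_z_3 = 8
height_3 = 4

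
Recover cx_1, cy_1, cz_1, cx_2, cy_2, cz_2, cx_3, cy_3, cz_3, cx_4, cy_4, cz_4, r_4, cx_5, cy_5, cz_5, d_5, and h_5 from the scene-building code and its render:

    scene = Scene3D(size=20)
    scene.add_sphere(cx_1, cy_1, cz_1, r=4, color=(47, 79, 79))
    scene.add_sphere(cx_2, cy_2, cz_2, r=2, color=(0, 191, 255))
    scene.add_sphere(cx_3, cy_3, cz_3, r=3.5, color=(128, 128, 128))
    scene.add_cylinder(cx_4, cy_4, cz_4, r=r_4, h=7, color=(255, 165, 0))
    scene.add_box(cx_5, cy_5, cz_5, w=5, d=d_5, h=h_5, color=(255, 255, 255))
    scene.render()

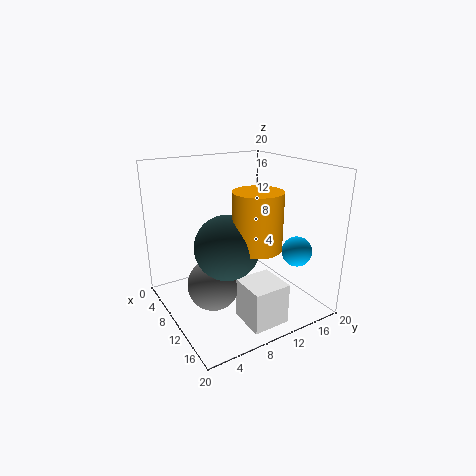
cx_1 = 14; cy_1 = 6; cz_1 = 11; cx_2 = 16; cy_2 = 15.5; cz_2 = 9; cx_3 = 11; cy_3 = 5.5; cz_3 = 4.5; cx_4 = 16; cy_4 = 9; cz_4 = 11; r_4 = 3; cx_5 = 13.5; cy_5 = 7.5; cz_5 = 0.5; d_5 = 5; h_5 = 5.5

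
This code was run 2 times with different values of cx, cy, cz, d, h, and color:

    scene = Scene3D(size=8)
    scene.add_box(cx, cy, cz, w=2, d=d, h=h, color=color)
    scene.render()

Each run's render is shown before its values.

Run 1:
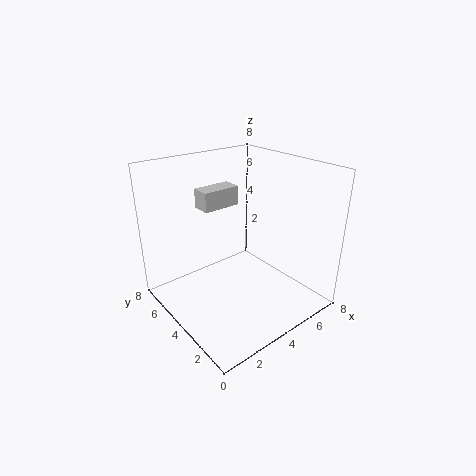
cx = 2; cy = 4; cz = 6; d = 1; h = 1; color = 'lightgray'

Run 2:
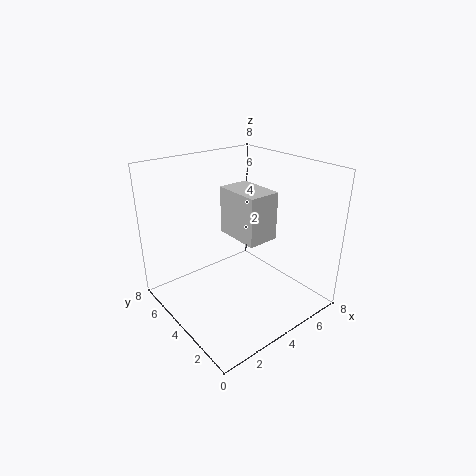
cx = 5; cy = 4; cz = 3; d = 3; h = 3; color = 'lightgray'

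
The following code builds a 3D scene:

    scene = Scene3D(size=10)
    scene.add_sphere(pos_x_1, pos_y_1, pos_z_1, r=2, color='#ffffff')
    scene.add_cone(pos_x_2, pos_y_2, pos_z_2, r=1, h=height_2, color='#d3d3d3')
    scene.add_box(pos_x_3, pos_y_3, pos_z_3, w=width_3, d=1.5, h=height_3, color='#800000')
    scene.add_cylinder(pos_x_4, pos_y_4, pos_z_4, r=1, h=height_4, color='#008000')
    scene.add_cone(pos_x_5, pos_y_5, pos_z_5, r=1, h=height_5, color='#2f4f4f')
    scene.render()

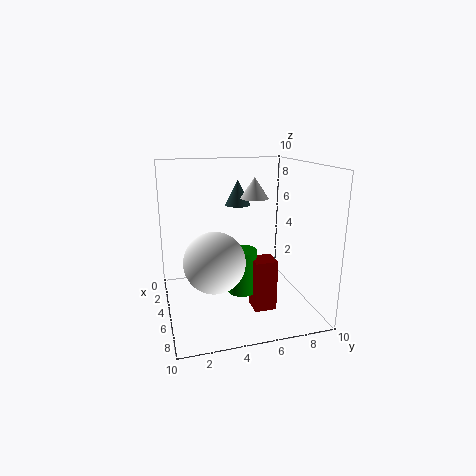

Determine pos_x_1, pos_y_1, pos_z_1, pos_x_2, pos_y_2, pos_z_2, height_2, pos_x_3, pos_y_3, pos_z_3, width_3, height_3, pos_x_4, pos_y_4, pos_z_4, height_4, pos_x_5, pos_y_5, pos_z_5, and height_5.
pos_x_1 = 6.5, pos_y_1 = 3, pos_z_1 = 4, pos_x_2 = 4, pos_y_2 = 6.5, pos_z_2 = 7.5, height_2 = 1.5, pos_x_3 = 6, pos_y_3 = 5.5, pos_z_3 = 0.5, width_3 = 1.5, height_3 = 3.5, pos_x_4 = 6, pos_y_4 = 5, pos_z_4 = 1.5, height_4 = 3, pos_x_5 = 1.5, pos_y_5 = 6, pos_z_5 = 6.5, height_5 = 2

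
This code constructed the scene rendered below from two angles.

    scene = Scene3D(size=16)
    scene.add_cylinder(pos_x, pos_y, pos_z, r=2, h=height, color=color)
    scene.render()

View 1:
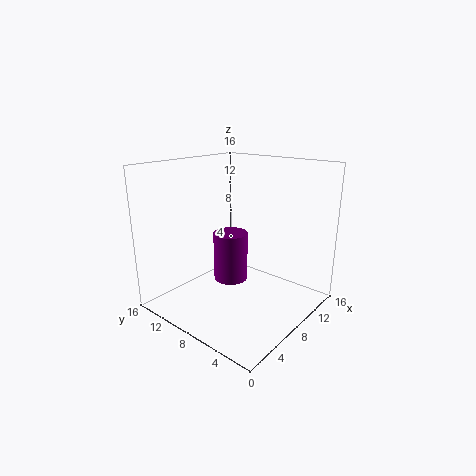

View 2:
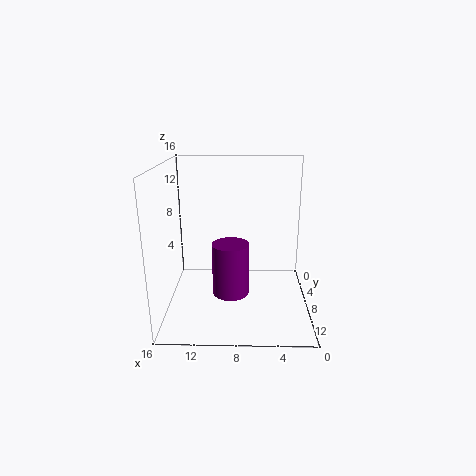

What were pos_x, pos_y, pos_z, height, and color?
pos_x = 8.75; pos_y = 9.75; pos_z = 2.25; height = 5.75; color = 'purple'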